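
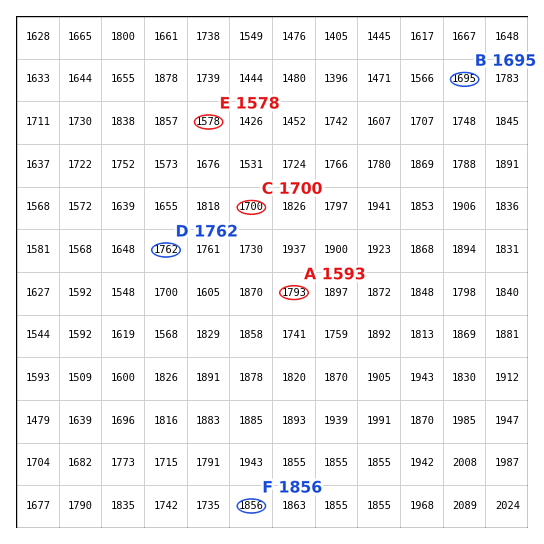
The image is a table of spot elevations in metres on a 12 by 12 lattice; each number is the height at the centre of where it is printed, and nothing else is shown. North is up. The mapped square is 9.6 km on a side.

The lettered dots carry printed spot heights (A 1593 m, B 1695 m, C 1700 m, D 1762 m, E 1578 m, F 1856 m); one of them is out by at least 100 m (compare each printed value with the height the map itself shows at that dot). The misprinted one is A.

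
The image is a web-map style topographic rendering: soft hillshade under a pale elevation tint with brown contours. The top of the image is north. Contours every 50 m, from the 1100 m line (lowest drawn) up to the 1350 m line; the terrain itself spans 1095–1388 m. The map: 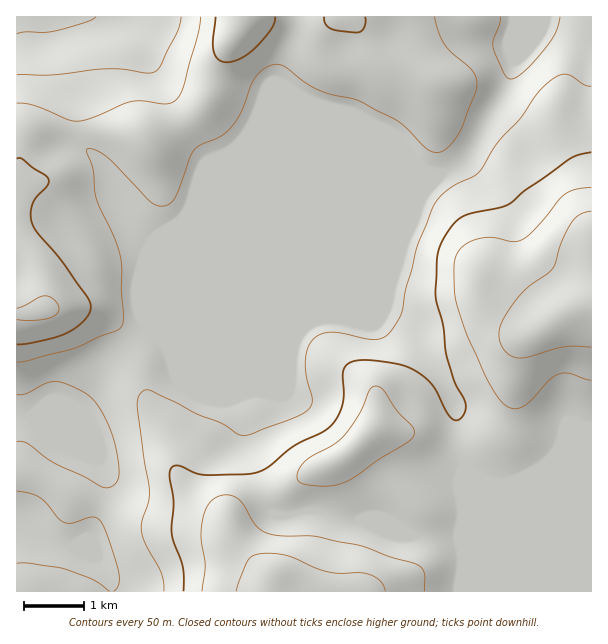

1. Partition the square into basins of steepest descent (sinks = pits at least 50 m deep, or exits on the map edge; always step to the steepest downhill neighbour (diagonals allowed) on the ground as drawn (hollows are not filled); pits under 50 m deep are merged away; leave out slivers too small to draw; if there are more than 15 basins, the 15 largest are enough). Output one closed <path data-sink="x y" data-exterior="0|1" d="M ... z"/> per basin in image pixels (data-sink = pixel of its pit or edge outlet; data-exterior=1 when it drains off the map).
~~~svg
<path data-sink="513 17" data-exterior="1" d="M591 16l-249 0-22 4-75-2-23 41-14 42-22 21-34 17-6 0-9-6-18-3-41 0-37 4-14 6-5 6-3 7 0 12 9 18-8 20-1 34 6 18 9 11 6 12 4 30 43 0 11 4 16 10 19 17 13 21 2 42 30 74 16 18 24 17 10 13 15-14 39-17 29-21 27-10 16-12 20-20 21-2 7-2 14-18 15-11 64-30 15-13 11-14 55-32 16-3z"/><path data-sink="17 17" data-exterior="1" d="M341 16l-324 0-1 298 14-1 14-5-4-30-6-12-9-11-6-18 0-25 3-15 6-14-9-18 0-12 3-7 5-6 20-7 31-3 41 0 18 3 9 6 10-1 30-16 19-17 5-7 12-39 23-41 75 2z"/><path data-sink="17 521" data-exterior="1" d="M87 308l-43 0-28 7 0 276 253 1 2-4-1-12-30-27-10-15-4-15-8-8-24-17-16-18-30-74 0-36-6-15-9-12-19-17-10-8z"/>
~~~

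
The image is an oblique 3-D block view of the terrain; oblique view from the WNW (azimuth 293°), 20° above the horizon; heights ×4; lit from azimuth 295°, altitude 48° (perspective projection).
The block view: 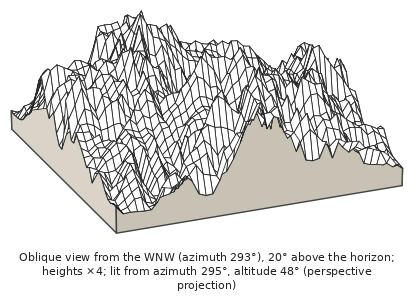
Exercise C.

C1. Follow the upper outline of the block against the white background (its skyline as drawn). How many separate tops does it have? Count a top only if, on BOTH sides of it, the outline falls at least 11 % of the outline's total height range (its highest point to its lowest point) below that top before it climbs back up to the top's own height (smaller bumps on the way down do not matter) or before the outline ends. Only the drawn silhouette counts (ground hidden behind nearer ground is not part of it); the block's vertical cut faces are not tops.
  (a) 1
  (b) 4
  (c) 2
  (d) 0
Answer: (c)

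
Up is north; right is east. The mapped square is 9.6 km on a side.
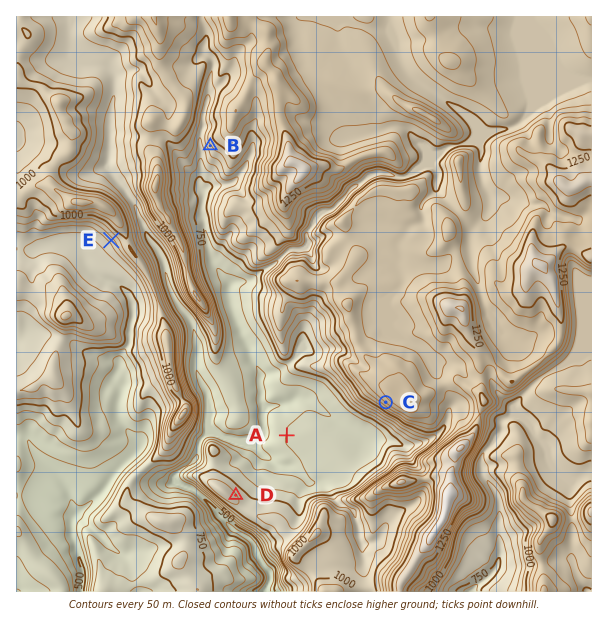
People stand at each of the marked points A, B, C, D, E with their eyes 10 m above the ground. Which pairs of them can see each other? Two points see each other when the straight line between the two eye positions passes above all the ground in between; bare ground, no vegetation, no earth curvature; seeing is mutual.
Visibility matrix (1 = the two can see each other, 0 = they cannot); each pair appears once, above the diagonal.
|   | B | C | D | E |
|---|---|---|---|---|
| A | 0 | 1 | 1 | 0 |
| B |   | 0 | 1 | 0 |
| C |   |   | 1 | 0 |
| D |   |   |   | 0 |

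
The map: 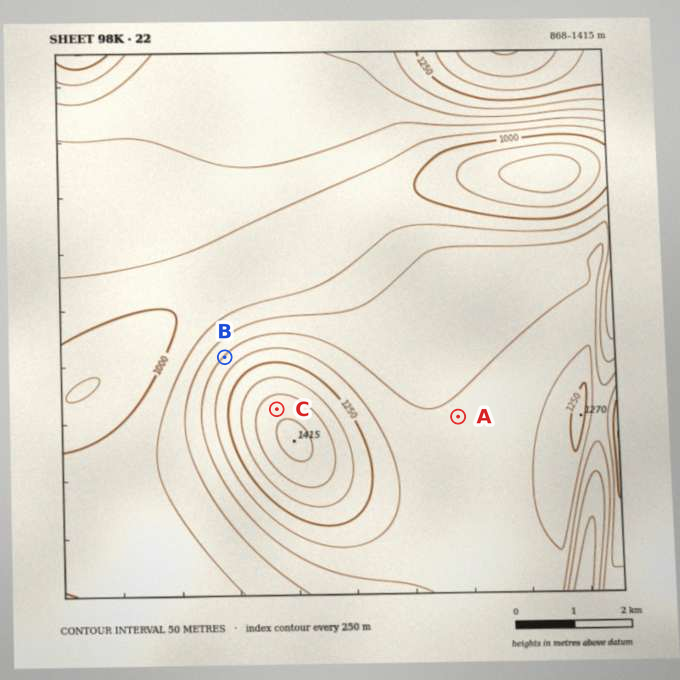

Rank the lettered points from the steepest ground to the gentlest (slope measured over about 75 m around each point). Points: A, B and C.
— B C A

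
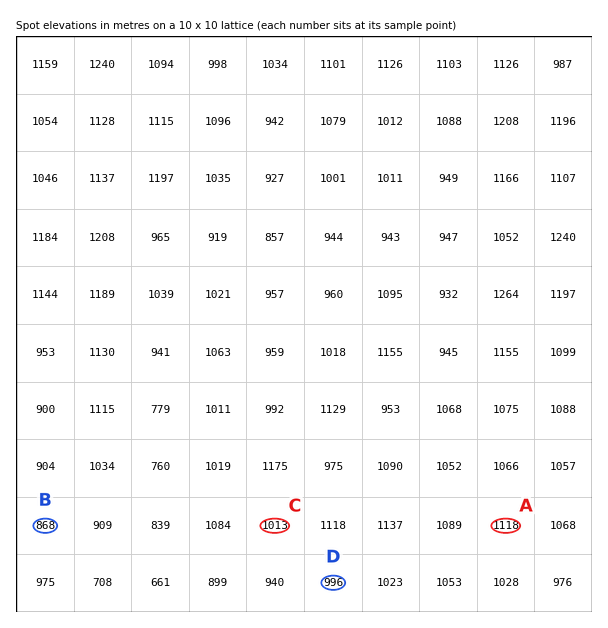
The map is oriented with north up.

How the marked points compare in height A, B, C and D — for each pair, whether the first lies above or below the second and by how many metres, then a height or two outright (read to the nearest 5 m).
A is above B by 250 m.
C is above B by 145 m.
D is above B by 125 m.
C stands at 1015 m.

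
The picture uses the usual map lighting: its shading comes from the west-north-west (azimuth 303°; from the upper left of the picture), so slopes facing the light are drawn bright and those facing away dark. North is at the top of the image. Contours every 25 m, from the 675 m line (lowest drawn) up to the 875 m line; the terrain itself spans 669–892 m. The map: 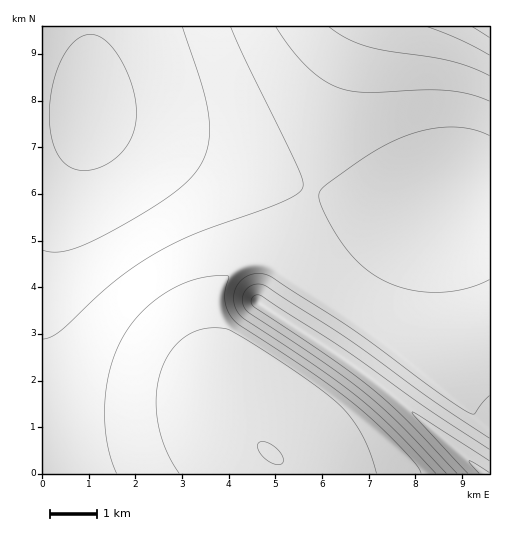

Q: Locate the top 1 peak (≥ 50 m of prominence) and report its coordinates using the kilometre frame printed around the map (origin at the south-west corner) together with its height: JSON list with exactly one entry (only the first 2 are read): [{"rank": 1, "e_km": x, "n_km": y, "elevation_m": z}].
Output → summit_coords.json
[{"rank": 1, "e_km": 4.91, "n_km": 0.44, "elevation_m": 850}]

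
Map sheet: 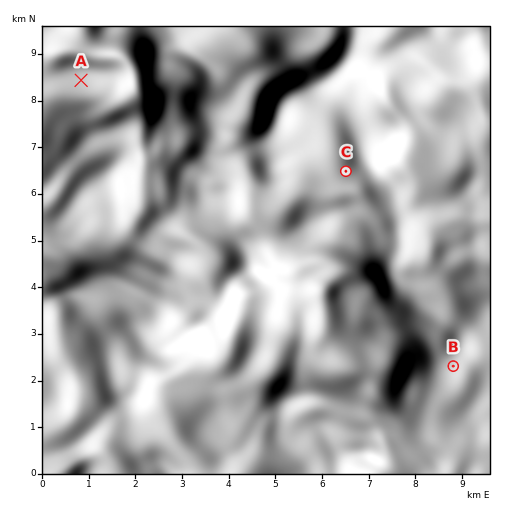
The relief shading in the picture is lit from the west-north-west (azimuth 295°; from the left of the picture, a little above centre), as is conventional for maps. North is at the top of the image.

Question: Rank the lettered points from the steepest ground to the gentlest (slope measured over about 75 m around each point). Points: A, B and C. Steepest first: C B A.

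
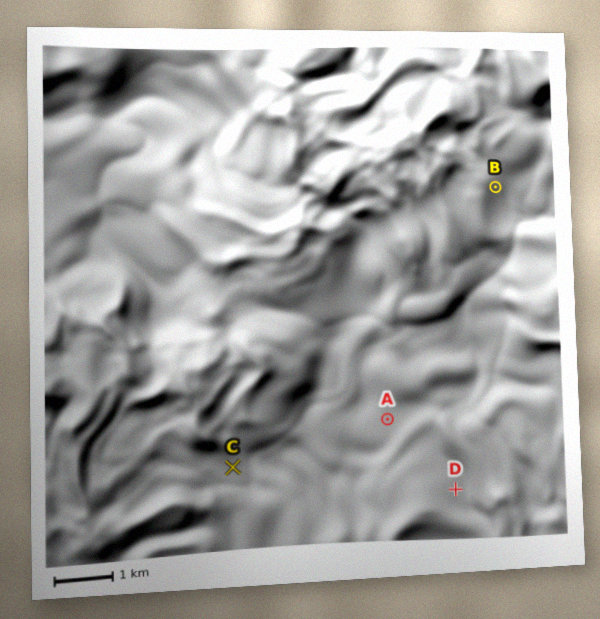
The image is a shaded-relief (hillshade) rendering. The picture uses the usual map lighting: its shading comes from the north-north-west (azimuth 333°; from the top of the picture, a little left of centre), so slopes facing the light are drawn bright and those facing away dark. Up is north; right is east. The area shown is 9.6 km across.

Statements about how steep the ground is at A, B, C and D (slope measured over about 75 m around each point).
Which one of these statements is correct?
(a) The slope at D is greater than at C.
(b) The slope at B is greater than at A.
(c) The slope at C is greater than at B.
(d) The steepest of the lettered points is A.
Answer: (b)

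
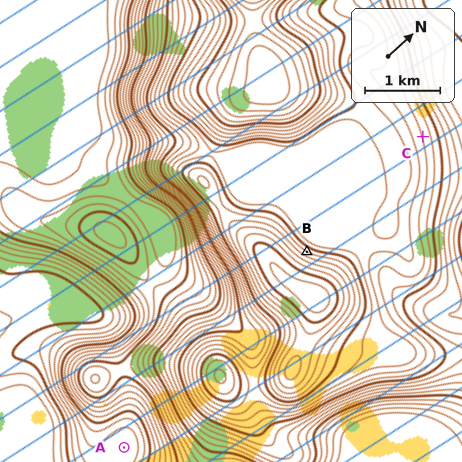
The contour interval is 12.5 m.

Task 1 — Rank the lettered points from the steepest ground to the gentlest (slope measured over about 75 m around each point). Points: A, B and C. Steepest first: B C A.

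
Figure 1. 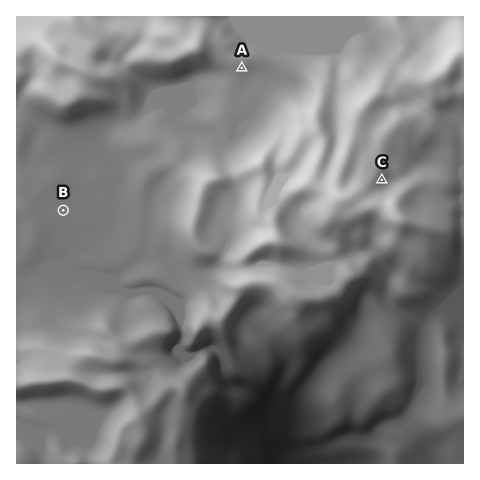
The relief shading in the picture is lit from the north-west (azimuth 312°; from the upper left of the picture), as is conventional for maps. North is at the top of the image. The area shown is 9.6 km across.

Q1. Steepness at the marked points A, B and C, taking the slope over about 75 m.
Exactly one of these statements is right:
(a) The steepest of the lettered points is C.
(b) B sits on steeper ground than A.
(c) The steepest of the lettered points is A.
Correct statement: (a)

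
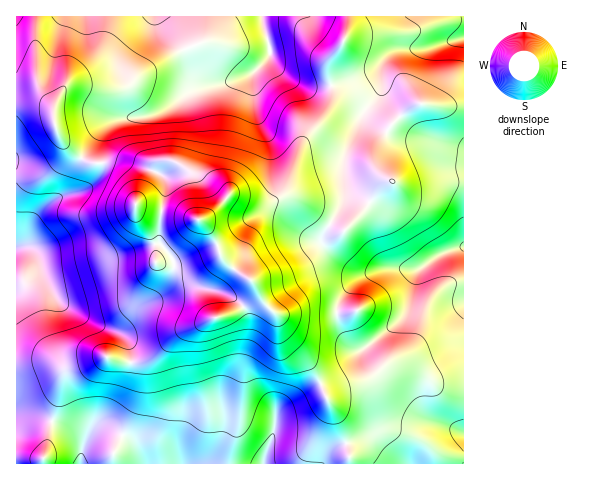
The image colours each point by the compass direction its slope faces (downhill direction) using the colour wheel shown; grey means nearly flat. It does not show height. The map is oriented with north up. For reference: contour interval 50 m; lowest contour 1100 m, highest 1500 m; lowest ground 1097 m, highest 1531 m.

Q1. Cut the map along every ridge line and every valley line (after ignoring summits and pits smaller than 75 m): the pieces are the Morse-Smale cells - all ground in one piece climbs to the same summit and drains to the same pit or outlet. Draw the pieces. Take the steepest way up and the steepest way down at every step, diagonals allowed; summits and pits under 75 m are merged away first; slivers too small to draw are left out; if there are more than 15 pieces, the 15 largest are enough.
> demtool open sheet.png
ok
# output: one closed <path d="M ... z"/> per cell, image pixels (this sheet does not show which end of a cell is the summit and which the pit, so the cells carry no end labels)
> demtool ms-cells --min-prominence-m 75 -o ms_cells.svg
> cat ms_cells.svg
<path d="M39 102l-23 1 0 360 333 1-1-15-6-22-18-34-7-18-14-20-20-22-6-18-13-11-10-20-26-20-8-11-40 13-23-3-2-21-19-27-1-21-8-20-15-10-22-1-20-13-12-16-5-15 0-8-5-5z"/><path d="M425 104l-7 0-8 4-22 21-13 24-1 13 9 11 6 3-10 8-14 21-21 22-9-3-34-25-11-6-9 0-10 6-11 2-31-9-19 18-11 6-64-14 3 14 17 22 2 21 23 3 40-13 8 11 26 20 10 20 13 11 6 18 20 22 14 20 7 18 18 34 6 22 2 15 114-1 0-357-30 0z"/><path d="M348 16l-331 0-1 86 23 0 9 4 5 5 0 8 5 15 12 16 20 13 18 0 14 6 8 11 6 26 3 1 46 9 14 4 11-6 19-18 24 8 14 0 12-6 5-5 20-53 25-30 3-11-3-38 16-22 3-15z"/><path d="M463 16l-114 0-4 23-16 22 0 14 3 13-1 16-8 15-19 21-16 46-7 10 17 4 37 28 9 3 21-22 14-21 10-8-13-9-2-5 0-9 18-33 26-20 16 2 30-1z"/>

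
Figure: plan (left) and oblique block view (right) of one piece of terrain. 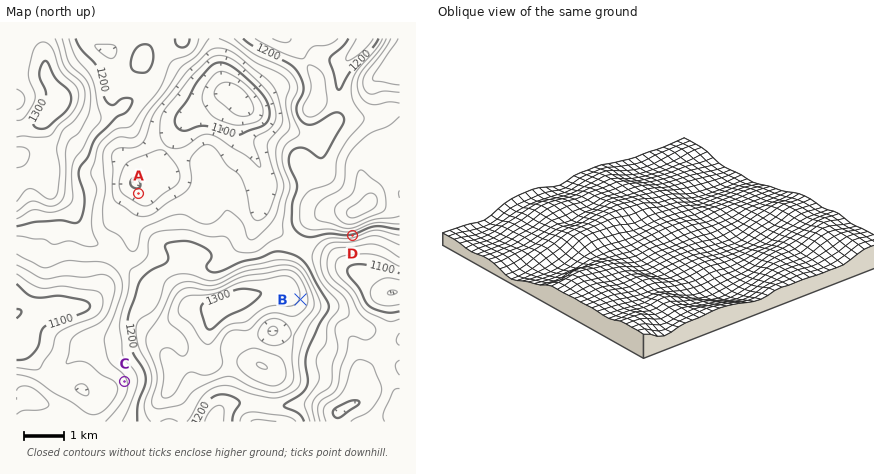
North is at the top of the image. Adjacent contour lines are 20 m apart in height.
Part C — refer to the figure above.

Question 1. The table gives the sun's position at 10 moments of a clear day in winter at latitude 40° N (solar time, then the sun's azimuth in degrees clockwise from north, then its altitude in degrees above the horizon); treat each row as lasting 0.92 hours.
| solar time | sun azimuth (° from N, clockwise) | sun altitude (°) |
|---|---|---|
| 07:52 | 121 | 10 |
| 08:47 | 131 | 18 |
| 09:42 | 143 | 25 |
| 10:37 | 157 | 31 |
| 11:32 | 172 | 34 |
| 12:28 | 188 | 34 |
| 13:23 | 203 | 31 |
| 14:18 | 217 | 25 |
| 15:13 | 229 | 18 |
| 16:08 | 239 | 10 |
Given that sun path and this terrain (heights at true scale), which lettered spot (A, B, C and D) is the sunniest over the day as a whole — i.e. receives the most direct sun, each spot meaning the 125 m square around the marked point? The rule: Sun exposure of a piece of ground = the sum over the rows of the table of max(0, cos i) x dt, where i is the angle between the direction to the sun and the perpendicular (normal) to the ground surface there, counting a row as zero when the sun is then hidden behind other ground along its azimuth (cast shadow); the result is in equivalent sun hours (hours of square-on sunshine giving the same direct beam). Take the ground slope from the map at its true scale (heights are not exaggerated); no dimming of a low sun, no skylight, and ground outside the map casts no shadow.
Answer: D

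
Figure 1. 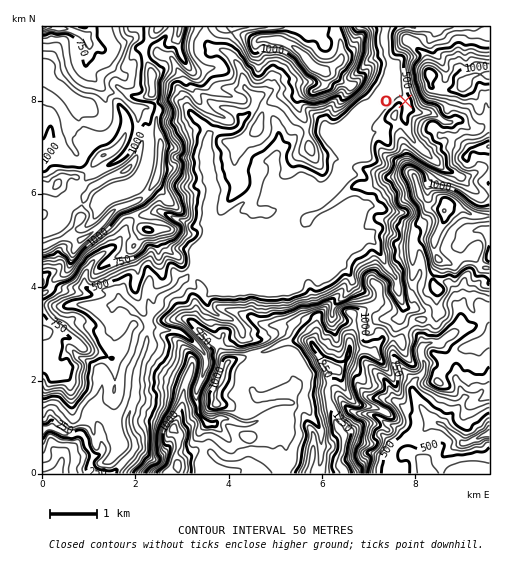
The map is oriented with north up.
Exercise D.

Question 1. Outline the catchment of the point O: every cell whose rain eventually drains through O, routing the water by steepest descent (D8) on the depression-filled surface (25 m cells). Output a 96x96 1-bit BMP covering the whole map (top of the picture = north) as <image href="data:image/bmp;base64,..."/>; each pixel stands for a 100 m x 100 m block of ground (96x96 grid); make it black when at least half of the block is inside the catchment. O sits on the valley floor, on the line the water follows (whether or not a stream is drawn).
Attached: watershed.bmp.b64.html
<image width="96" height="96" href="data:image/bmp;base64,Qk2+BAAAAAAAAD4AAAAoAAAAYAAAAGAAAAABAAEAAAAAAIAEAAATCwAAEwsAAAIAAAAAAAAA////AAAAAAAAAAAAAAAAAAAAAAAAAAAAAAAAAAAAAAAAAAAAAAAAAAAAAAAAAAAAAAAAAAAAAAAAAAAAAAAAAAAAAAAAAAAAAAAAAAAAAAAAAAAAAAAAAAAAAAAAAAAAAAAAAAAAAAAAAAAAAAAAAAAAAAAAAAAAAAAAAAAAAAAAAAAAAAAAAAAAAAAAAAAAAAAAAAAAAAAAAAAAAAAAAAAAAAAAAAAAAAAAAAAAAAAAAAAAAAAAAAAAAAAAAAAAAAAAAAAAAAAAAAAAAAAAAAAAAAAAAAAAAAAAAAAAAAAAAAAAAAAAAAAAAAAAAAAAAAAAAAAAAAAAAAAAAAAAAAAAAAAAAAAAAAAAAAAAAAAAAAAAAAAAAAAAAAAAAAAAAAAAAAAAAAAAAAAAAAAAAAAAAAAAAAAAAAAAAAAAAAAAAAAAAAAAAAAAAAAAAAAAAAAAAAAAAAAAAAAAAAAAAAAAAAAAAAAAAAAAAAAAAAAAAAAAAAAAAAAAAAAAAAAAAAAAAAAAAAAAAAAAAAAAAAAAAAAAAAAAAAAAAAAAAAAAAAAAAAAAAAAAAAAAAAAAAAAAAAAAAAAAAAAAAAAAAAAAAAAAAAAAAAAAAAAAAAAAAAAAAAAAAAAAAAAAAAAAAAAAAAAAAAAAAAAAAAAAAAAAAAAAAAAAAAAAAAAAAAAAAAAAAAAAAAAAAAAAAAAAAAAAAAAAAAAAAAAAAAAAAAAAAAAAAAAAAAAAAAAAAAAAAAAAAAAAAAAAAAAAAAAAAAAAAAAAAAAAAAAAAAAAAAAAAAAAAAAAAAAAAAAAAAAAAAAAAAAAAAAAAAAAAAAAAAAAAAAAAAAAAAAAAAAAAAAAAAAAAAAAAAAAAAAAAAAAAAAAAAAAAAAAAAAAAAAAAAAAAAAAAA8AAAAAAAAAAAAAAD8AAAAAAAAAAAAAP/8AAAAAAAAAAAAAP/8AAAAAAAAAAAAAf/8AAAAAAAAAAAAAf/8AAAAAAAAAAAAA//8AAAAAAAAAAAAA//8AAAAAAAAAAAAA//8AAAAAAAAAAAAB//8AAAAAAAAAAAAD//8AAAAAAAAAAAAD//8AAAAAAAAAAAAD//8AAAAAAAAAAAAD//8AAAAAAAAAAAAD//8AAAAAAAAAAAAH//8AAAAAAAAAAAAH//8AAAAAAAAAAAAH//8AAAAAAAAAAAAH//8AAAAAAAAAAAAP//8AAAAAAAAAAAAP//8AAAAAAAAAAAAP//8AAAAAAAAAAAAP//8AAAAAAAAAAAAP//8AAAAAAAAAAAAH//8AAAAAAAAAAAAAP/8AAAAAAAAAAAAAH/8AAAAAAAAAAAAAGP8AAAAAAAAAAAAAAD8AAAAAAAAAAAAAAB8AAAAAAAAAAAAAAAcAAAAAAAAAAAAAAAAAAAAAAAAAAAAAAAAAAAAAAAAAAAAAAAAAAAAAAAAAAAAAAAAAAAAAAAAAAAAAAAAAAAAAAAAAAAAAAAAAAAAAAAAAAAAAAAAAAAAAAAAAAAAAAAAAAAAAAAAAAAAAAAAAAAAAAAAAAAAAAAA="/>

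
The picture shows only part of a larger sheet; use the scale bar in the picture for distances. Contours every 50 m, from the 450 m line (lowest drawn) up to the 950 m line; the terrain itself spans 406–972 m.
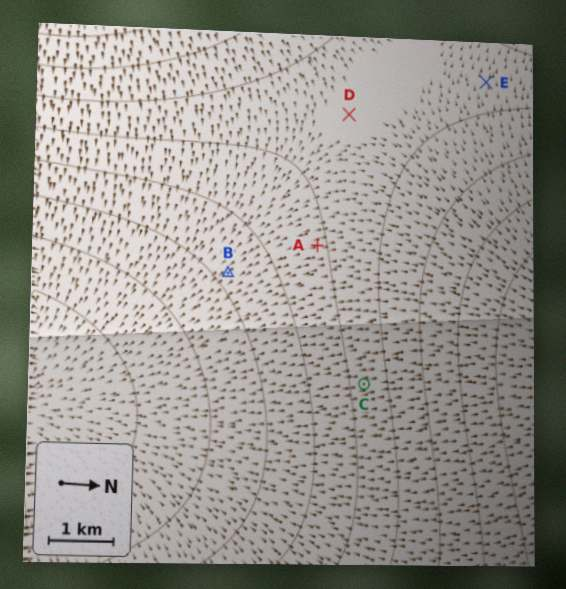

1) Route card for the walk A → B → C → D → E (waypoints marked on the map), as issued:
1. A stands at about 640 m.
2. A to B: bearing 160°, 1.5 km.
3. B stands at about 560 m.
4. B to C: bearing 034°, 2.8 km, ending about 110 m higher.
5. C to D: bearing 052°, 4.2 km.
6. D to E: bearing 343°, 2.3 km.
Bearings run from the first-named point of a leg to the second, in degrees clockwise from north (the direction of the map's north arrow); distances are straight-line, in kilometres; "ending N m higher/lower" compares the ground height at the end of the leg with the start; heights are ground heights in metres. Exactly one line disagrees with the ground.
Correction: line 5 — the bearing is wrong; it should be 264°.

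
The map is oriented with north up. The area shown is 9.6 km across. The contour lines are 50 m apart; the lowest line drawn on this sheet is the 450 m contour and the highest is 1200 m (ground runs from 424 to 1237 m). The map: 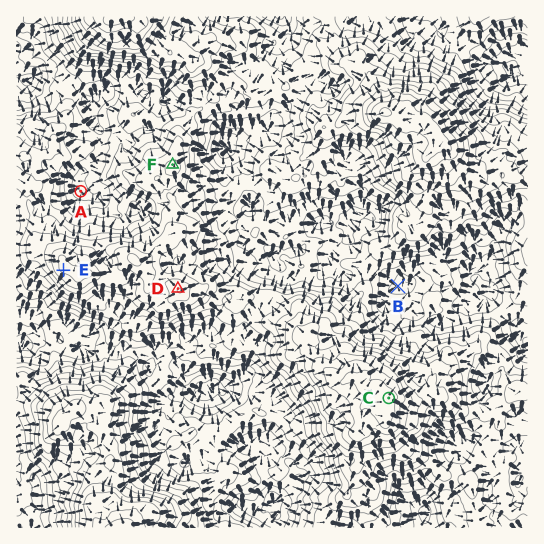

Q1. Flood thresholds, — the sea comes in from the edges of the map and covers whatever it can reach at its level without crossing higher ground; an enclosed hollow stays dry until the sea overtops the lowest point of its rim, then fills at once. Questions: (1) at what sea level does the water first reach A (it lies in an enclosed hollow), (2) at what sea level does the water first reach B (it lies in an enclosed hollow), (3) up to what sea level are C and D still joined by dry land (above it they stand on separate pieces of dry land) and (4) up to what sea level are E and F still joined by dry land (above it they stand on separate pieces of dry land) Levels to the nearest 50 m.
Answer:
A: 700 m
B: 650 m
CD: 850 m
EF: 900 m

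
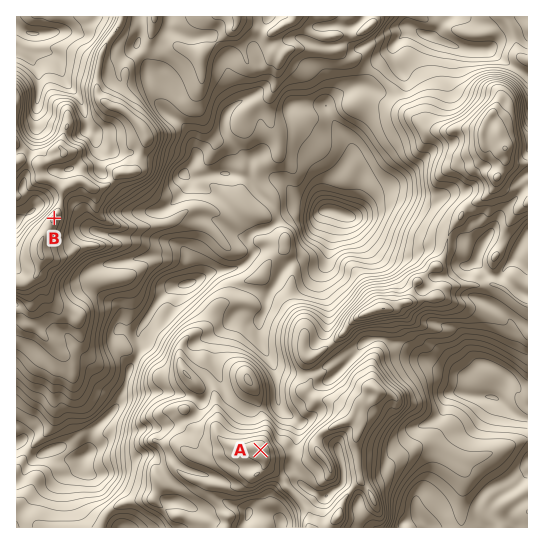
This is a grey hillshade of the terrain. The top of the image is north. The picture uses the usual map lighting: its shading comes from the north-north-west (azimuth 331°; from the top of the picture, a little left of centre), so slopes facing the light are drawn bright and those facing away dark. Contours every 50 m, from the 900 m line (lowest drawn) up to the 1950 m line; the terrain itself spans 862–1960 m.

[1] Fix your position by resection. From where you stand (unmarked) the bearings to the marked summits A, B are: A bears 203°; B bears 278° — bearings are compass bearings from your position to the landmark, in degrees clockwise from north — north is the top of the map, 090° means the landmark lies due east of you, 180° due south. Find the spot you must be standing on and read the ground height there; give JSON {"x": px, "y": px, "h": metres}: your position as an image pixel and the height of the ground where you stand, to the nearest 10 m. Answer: {"x": 342, "y": 258, "h": 1230}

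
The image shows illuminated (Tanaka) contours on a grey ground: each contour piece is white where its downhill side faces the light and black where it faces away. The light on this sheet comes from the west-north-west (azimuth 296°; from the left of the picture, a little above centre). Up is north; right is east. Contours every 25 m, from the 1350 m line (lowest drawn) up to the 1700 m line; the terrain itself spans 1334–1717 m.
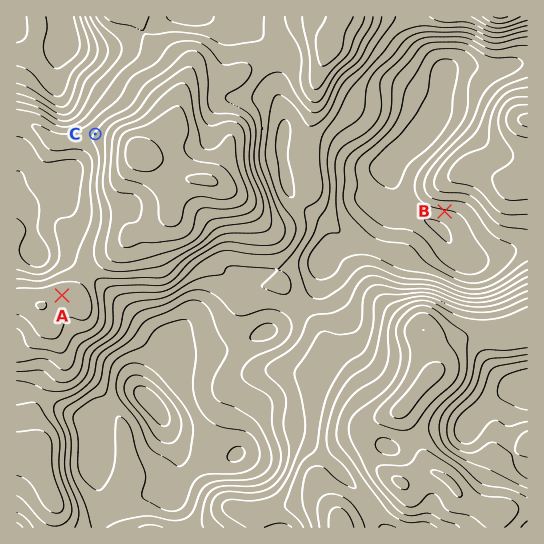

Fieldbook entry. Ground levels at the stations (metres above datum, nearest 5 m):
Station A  1615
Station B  1395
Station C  1600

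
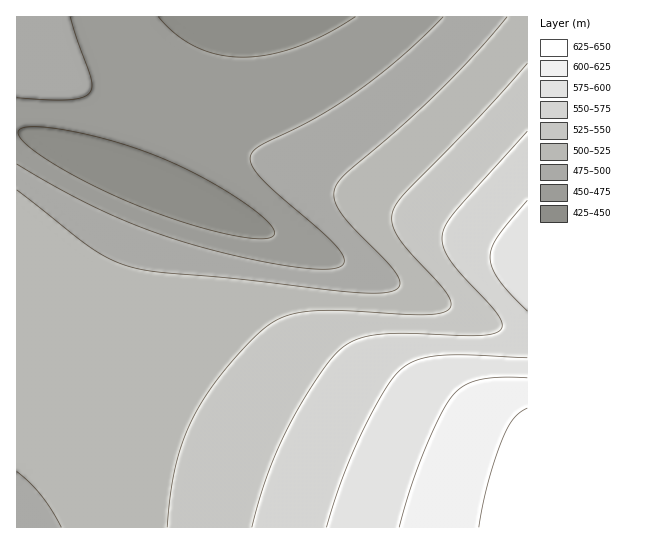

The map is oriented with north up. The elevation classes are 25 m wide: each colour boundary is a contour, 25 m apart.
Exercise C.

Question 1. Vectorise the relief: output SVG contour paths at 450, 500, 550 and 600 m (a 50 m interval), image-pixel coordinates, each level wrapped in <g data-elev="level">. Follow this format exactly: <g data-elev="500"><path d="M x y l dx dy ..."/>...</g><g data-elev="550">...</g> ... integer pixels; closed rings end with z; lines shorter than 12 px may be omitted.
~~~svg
<g data-elev="450"><path d="M250 238l-29-5-36-10-36-13-38-16-37-19-32-18-18-15-5-7-1-4 5-3 12-1 44 6 52 14 47 18 33 17 32 20 22 17 9 12 0 4-5 3z"/><path d="M355 17l-29 17-29 13-28 8-26 2-24-2-22-8-20-12-19-18"/></g><g data-elev="500"><path d="M17 471l13 12 11 12 20 32"/><path d="M507 17l-29 34-34 35-42 40-55 47-12 14-1 12 8 15 12 15 33 33 10 13 3 10-3 4-4 2-18 2-29-1-107-13-81-7-27-5-20-7-20-12-74-58"/></g><g data-elev="550"><path d="M527 131l-72 80-9 14-4 10 1 11 6 12 11 15 36 40 6 9-1 7-7 4-15 3-73-3-28 2-20 4-15 8-11 11-13 17-32 54-20 46-15 52"/></g><g data-elev="600"><path d="M527 378l-28-1-20 3-16 6-10 9-13 20-16 36-14 38-11 38"/></g>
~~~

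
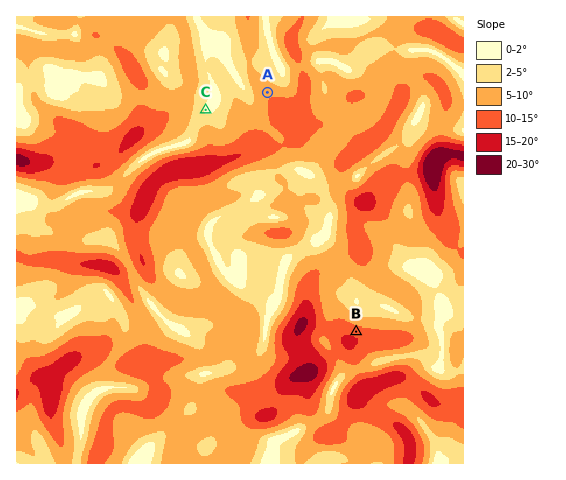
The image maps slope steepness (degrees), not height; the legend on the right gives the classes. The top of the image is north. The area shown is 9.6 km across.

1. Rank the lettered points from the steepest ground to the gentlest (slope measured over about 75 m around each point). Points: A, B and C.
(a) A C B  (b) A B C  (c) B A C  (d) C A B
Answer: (c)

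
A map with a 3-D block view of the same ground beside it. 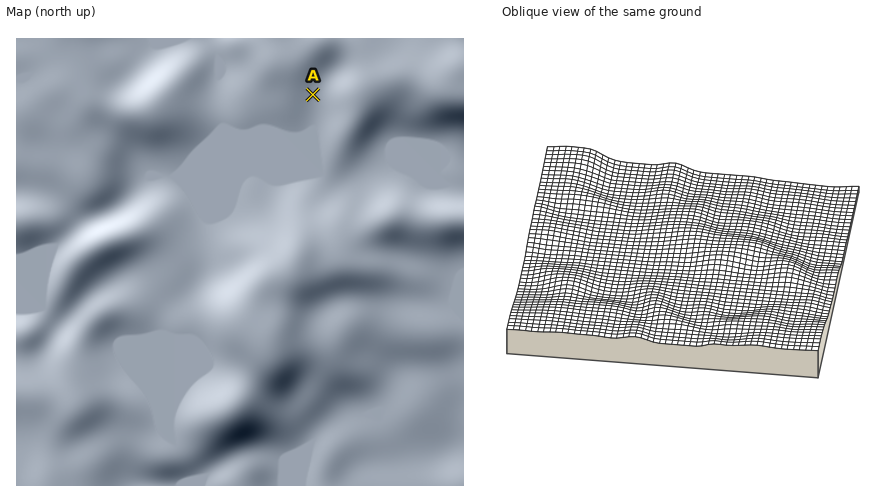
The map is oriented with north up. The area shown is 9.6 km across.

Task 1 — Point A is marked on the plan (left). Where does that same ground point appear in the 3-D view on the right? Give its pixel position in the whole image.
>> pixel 573 218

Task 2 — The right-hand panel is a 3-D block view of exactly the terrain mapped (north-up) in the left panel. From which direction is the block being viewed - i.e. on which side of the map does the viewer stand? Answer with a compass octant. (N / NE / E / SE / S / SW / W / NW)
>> W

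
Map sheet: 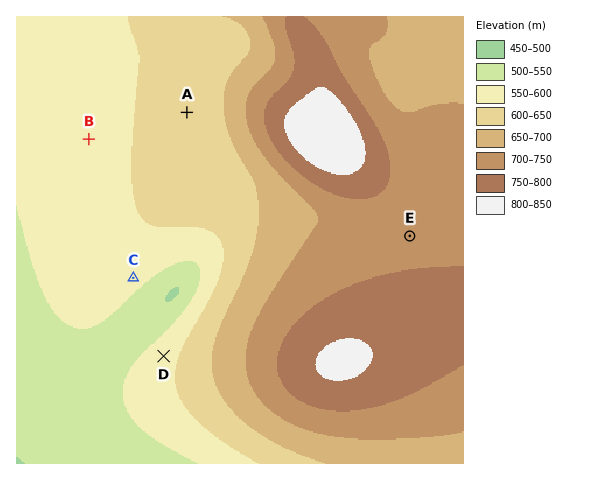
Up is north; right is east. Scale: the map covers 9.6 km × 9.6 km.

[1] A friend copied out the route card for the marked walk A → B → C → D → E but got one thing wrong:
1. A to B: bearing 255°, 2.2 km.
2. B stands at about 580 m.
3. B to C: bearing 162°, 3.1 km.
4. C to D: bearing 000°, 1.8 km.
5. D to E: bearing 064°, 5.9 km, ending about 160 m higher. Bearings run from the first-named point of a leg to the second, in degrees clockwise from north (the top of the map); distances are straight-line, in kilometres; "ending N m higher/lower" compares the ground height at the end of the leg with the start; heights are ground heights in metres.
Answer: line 4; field bearing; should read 159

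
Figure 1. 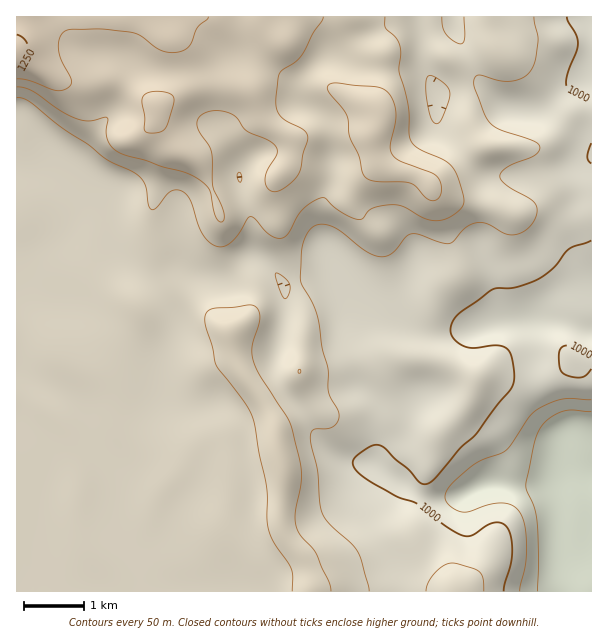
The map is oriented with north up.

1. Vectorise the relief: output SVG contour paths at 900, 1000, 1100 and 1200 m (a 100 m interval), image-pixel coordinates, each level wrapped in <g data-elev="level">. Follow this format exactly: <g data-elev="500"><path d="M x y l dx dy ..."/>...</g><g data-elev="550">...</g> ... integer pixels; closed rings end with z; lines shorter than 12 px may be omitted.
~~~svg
<g data-elev="900"><path d="M537 591l2-31-2-39-3-14-8-21 9-46 8-15 14-11 13-4 21 2"/></g><g data-elev="1000"><path d="M504 591l7-27 1-12-2-18-5-9-5-2-6 0-7 2-16 11-10-1-17-10-27-21-21-8-30-17-10-9-3-5 0-4 3-5 10-7 6-3 6-1 6 3 11 11 13 10 12 14 6 1 8-4 25-31 18-16 20-28 13-15 4-10-2-20-4-10-4-3-6-2-25 3-11-3-8-6-3-6 0-6 3-7 6-8 32-22 24-3 24-9 14-11 15-18 22-9"/><path d="M591 358l-15-10-7-2-7 1-3 6 1 15 2 4 4 3 9 2 7 0 5-2 4-6"/><path d="M591 163l-3-2-1-5 4-13"/><path d="M591 100l-19-8-6-6 2-12 9-23 1-7-2-9-8-14-1-4"/></g><g data-elev="1100"><path d="M331 591l-2-9-13-28-16-19-4-10-1-13 6-26 0-13-10-47-5-10-26-41-7-15-1-13 8-26-1-10-4-5-4-1-39 4-6 5-1 7 7 26 3 16 30 39 8 17 13 67 2 42 5 14 18 27 2 7-1 15"/><path d="M240 182l-3-5 2-5 1 1 2 3z"/><path d="M17 97l6 1 8 4 28 23 29 19 19 16 32 16 6 9 4 21 3 4 4-2 15-17 8-1 6 3 6 8 11 32 7 9 7 4 8 0 7-4 8-9 9-15 3-2 4 3 15 16 8 3 6-1 5-4 8-17 6-7 11-8 9-3 3 0 15 14 16 7 6-1 5-6 6-4 19-3 11 2 24 13 9 1 7-2 12-6 7-7 1-6-3-12-5-15-6-8-8-6-23-10-6-5-3-4-2-35-9-34 1-24-4-9-11-11 0-10"/></g><g data-elev="1200"><path d="M146 132l13 0 7-4 8-26 0-4-3-4-7-2-9-1-8 2-4 3-1 6 3 15-1 12z"/><path d="M17 79l13 2 26 9 7 0 6-3 2-3 0-4-10-21-3-12 2-11 3-4 5-2 33-1 31 3 9 4 19 14 7 2 9 0 7-1 6-4 8-18 11-12"/></g>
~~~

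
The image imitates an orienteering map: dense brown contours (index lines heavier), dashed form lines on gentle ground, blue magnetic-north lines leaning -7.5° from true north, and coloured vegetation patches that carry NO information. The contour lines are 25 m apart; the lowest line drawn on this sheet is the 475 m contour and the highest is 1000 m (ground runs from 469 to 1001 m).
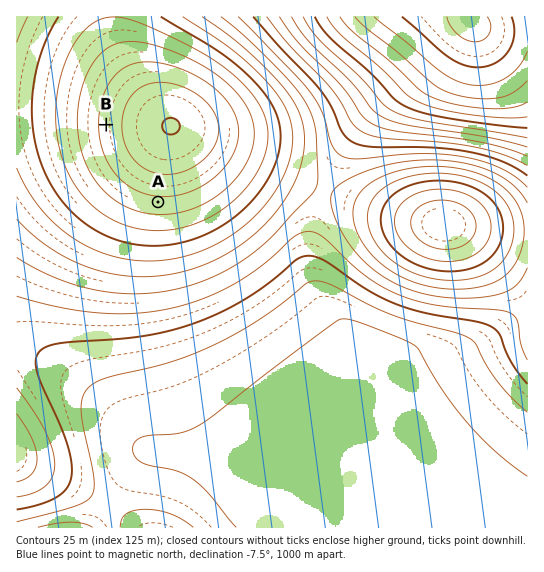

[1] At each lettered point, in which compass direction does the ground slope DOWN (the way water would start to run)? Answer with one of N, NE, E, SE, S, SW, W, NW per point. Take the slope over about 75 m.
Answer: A S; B W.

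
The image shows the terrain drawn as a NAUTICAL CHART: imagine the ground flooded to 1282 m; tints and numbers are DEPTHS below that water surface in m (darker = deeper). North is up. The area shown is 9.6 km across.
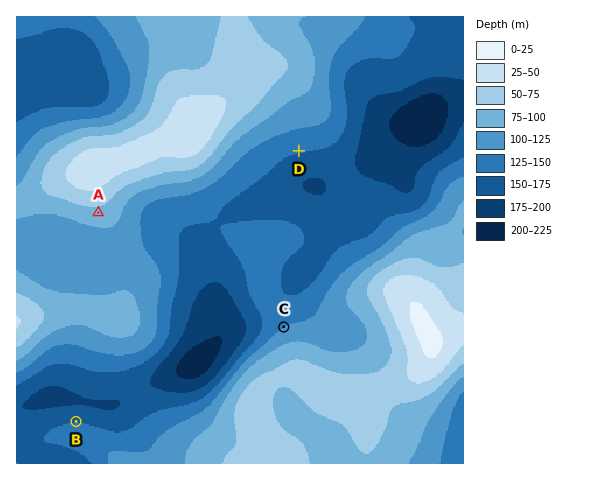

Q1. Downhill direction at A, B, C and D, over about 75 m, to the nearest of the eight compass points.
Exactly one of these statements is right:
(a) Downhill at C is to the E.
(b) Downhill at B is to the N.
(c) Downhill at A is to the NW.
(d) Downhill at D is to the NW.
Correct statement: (b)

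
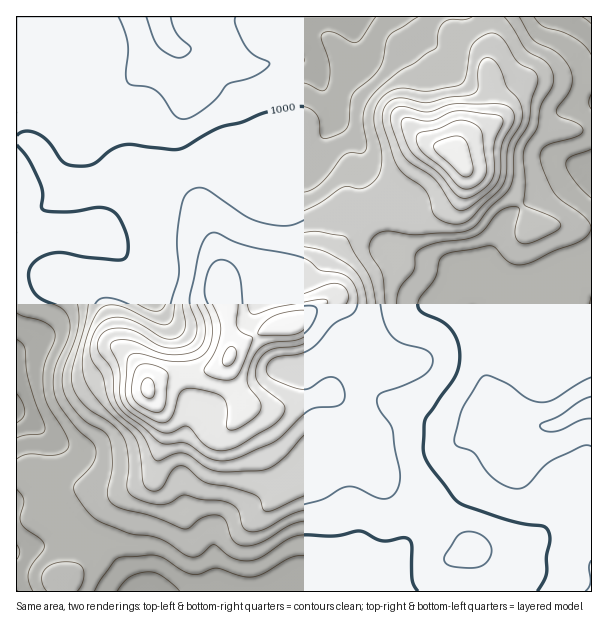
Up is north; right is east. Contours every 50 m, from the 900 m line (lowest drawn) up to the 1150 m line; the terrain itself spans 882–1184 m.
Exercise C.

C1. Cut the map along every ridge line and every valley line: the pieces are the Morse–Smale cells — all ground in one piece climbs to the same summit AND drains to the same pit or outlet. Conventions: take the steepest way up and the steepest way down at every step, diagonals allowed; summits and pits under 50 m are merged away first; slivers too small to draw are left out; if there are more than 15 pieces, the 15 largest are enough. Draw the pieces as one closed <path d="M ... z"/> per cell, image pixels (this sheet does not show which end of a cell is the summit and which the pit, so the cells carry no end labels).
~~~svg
<path d="M26 140l-10 1 0 450 460 1 0-26-6-20-35-29-21-23-28-12-10-9-12-20-18-10-8-35-8-17-16 7-38 11-13 0-17-5-18-38 0-6 2-4 0-18-2-11-2-25-4-14 0-16-4-15-7-24-15-27-17-14-36-14-21 0-21 6-30 4-9-4-13-13-11-21z"/><path d="M591 169l-18 6-16 12-32 17-19 14-6 9-6 18-12 24-2 19-5-12-11-6-75-22-7-8-12-25-2-1-11 8-11 12-18 33 0 12 3 9-1 11-28 20-9 5-24 4-27 15-10 8-4 9 2 15 16 29 3 2 27 3 33-9 21-9 8 17 8 35 16 8 14 22 10 9 28 12 21 23 35 29 6 20 1 26 115-1z"/><path d="M219 16l-202 0-1 124 10 0 6 4 10 11 7 16 13 13 9 4 30-4 21-6 21 0 19 6 24 12 16 19 14 31 6 26 0 16 4 14 5 52 6-8 20-12 21-9 15-1 37-25 1-11-3-9 0-12 18-33 22-22-8-20 1-42-5-9-18-18-4-15-18-36-10-10-7-2-14 0-24 6-13 0-11-5-16-13-10-3 6-6 3-13z"/><path d="M489 16l-268 0-4 23-6 6 10 3 16 13 11 5 13 0 24-6 14 0 7 2 10 10 18 36 4 15 18 18 5 9-1 42 9 22 18-8 29 2 21-3 15-7 10-12 2-7 0-11-10-15 0-3 11-11 20-12 7-8 0-32-4-10 0-23 4-10 0-20z"/><path d="M591 16l-101 1 2 27-4 10 0 23 4 10 0 32-7 8-20 12-11 11 0 3 10 15 0 11-6 12-6 7-21 8-44 0-17 7 12 27 7 8 75 22 11 6 5 12 2-19 12-24 6-18 6-9 19-14 32-17 16-12 19-7z"/>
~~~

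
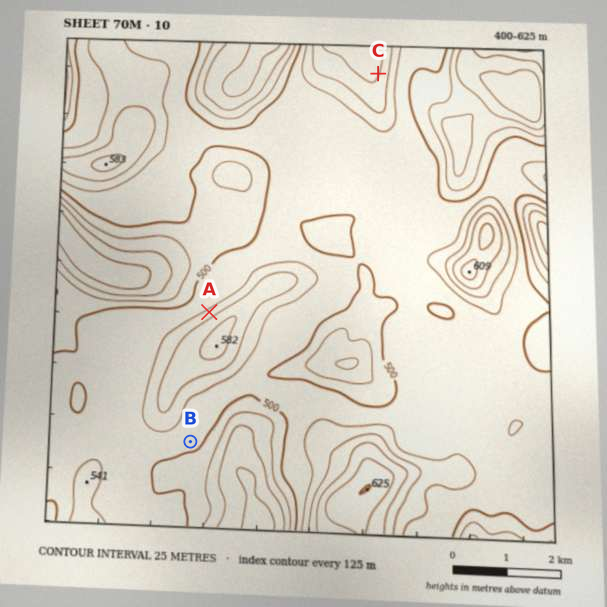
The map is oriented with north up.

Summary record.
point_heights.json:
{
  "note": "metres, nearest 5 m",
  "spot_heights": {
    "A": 535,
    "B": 505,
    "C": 575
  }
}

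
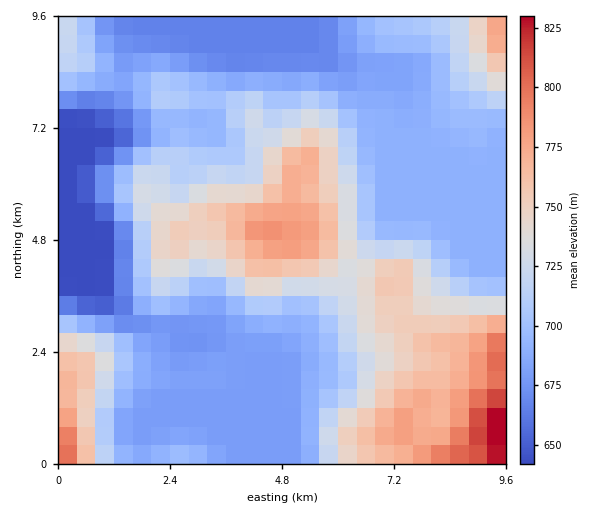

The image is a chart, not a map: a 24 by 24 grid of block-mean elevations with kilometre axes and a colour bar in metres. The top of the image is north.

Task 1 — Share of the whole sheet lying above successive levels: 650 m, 95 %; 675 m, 86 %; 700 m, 49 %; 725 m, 33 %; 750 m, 19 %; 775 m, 7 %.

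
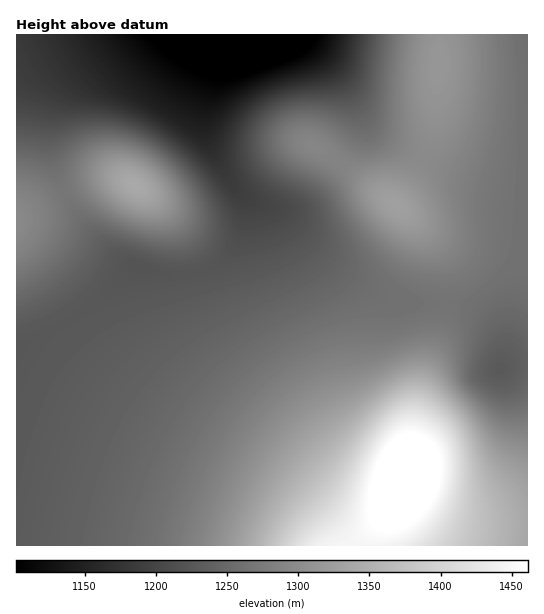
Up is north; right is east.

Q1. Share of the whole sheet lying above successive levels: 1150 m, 94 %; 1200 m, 88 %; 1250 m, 57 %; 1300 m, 22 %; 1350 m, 10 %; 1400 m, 6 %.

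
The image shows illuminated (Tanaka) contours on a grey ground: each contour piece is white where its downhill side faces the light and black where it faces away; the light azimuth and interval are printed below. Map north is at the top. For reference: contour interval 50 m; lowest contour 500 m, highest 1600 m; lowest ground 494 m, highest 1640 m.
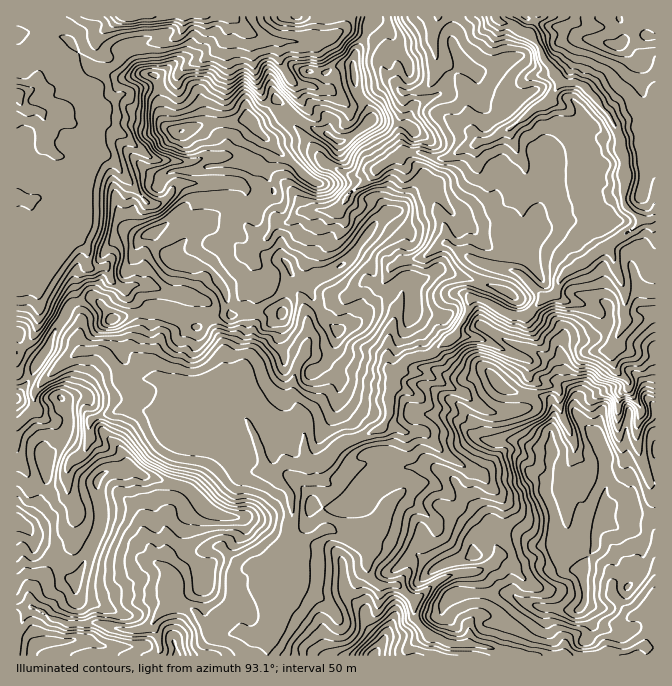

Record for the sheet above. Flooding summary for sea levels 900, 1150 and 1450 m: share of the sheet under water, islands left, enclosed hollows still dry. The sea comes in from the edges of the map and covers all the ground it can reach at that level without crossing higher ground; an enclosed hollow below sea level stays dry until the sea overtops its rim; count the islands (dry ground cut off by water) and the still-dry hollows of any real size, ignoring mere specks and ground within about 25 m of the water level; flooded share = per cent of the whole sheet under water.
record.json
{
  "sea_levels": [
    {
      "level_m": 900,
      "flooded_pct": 27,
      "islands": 0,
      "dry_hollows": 0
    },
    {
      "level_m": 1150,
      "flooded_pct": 62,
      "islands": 0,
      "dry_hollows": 0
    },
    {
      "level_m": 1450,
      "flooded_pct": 94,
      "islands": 0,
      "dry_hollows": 0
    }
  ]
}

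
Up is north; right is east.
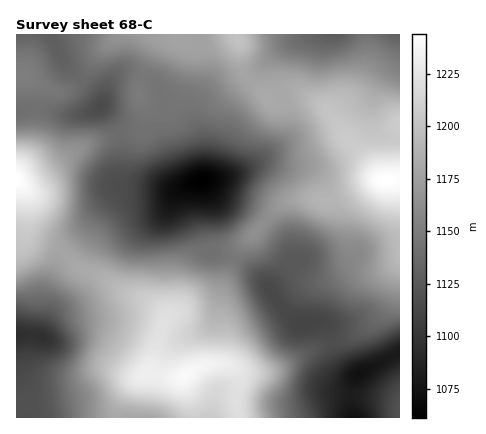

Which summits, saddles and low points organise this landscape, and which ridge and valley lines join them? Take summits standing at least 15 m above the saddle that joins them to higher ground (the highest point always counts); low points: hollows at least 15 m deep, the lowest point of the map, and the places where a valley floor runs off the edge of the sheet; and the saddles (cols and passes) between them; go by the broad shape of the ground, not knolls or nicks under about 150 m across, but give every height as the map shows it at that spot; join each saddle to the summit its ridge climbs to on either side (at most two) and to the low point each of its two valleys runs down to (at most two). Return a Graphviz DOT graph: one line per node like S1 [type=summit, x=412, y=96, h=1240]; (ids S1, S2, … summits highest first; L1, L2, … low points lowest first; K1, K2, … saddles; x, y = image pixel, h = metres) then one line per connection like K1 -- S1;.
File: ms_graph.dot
graph terrain {
  S1 [type=summit, x=386, y=180, h=1244];
  S2 [type=summit, x=16, y=180, h=1244];
  S3 [type=summit, x=184, y=376, h=1239];
  S4 [type=summit, x=238, y=38, h=1200];
  S5 [type=summit, x=400, y=410, h=1120];
  L1 [type=low, x=200, y=180, h=1061];
  L2 [type=low, x=354, y=418, h=1073];
  L3 [type=low, x=16, y=336, h=1094];
  L4 [type=low, x=100, y=106, h=1115];
  L5 [type=low, x=334, y=34, h=1127];
  K1 [type=saddle, x=62, y=252, h=1179];
  K2 [type=saddle, x=250, y=80, h=1179];
  K3 [type=saddle, x=202, y=46, h=1177];
  K4 [type=saddle, x=234, y=258, h=1147];
  K5 [type=saddle, x=34, y=110, h=1142];
  K6 [type=saddle, x=118, y=134, h=1139];
  K7 [type=saddle, x=352, y=396, h=1082];
  K8 [type=saddle, x=396, y=356, h=1080];
  K1 -- S2;
  K1 -- S3;
  K1 -- L1;
  K1 -- L3;
  K2 -- S1;
  K2 -- S4;
  K2 -- L1;
  K2 -- L5;
  K3 -- S1;
  K3 -- S4;
  K3 -- L1;
  K4 -- S1;
  K4 -- S3;
  K4 -- L1;
  K4 -- L2;
  K5 -- S1;
  K5 -- S2;
  K5 -- L4;
  K6 -- S1;
  K6 -- S2;
  K6 -- L1;
  K6 -- L4;
  K7 -- S3;
  K7 -- S5;
  K7 -- L2;
  K8 -- S1;
  K8 -- S5;
  K8 -- L2;
}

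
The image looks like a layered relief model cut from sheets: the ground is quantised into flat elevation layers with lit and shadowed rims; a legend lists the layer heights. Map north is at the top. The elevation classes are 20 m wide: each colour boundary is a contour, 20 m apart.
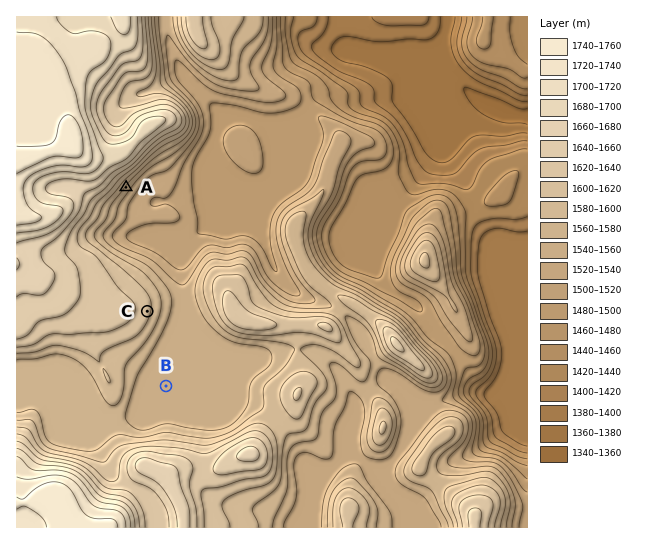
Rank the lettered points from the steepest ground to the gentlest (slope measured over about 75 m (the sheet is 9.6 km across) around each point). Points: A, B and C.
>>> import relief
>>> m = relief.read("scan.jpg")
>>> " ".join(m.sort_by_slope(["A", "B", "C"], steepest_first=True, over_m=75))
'A C B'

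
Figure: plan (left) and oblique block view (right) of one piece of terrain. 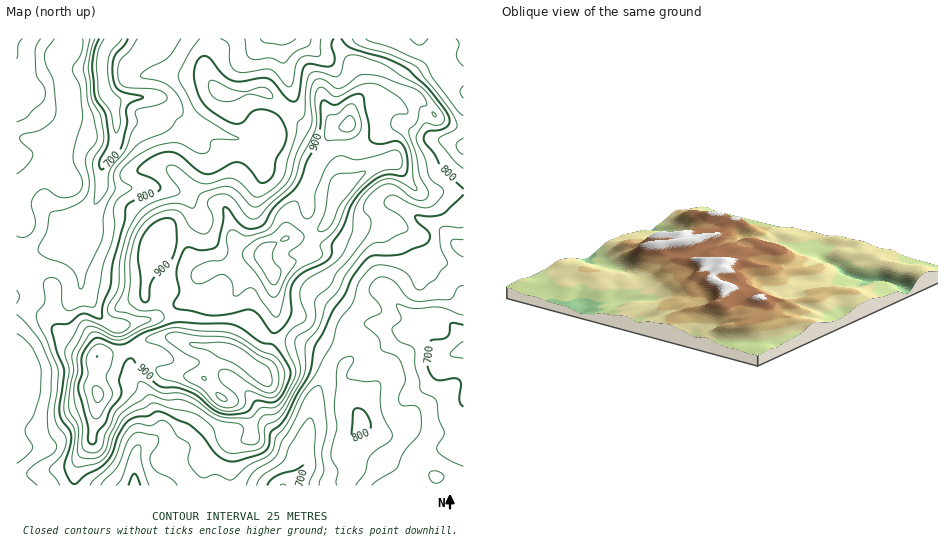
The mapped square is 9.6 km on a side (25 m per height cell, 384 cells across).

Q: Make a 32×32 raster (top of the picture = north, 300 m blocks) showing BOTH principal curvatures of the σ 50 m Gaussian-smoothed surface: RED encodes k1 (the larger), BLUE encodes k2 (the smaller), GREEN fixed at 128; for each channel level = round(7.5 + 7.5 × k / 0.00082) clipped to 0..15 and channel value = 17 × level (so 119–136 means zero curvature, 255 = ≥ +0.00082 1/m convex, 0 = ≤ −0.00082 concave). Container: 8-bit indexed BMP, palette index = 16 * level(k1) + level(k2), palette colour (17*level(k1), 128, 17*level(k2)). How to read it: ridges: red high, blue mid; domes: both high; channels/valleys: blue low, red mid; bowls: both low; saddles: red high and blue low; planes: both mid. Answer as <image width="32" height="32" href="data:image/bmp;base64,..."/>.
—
<image width="32" height="32" href="data:image/bmp;base64,Qk02CAAAAAAAADYEAAAoAAAAIAAAACAAAAABAAgAAAAAAAAEAAATCwAAEwsAAAABAAAAAAAAAIAAABGAAAAigAAAM4AAAESAAABVgAAAZoAAAHeAAACIgAAAmYAAAKqAAAC7gAAAzIAAAN2AAADugAAA/4AAAACAEQARgBEAIoARADOAEQBEgBEAVYARAGaAEQB3gBEAiIARAJmAEQCqgBEAu4ARAMyAEQDdgBEA7oARAP+AEQAAgCIAEYAiACKAIgAzgCIARIAiAFWAIgBmgCIAd4AiAIiAIgCZgCIAqoAiALuAIgDMgCIA3YAiAO6AIgD/gCIAAIAzABGAMwAigDMAM4AzAESAMwBVgDMAZoAzAHeAMwCIgDMAmYAzAKqAMwC7gDMAzIAzAN2AMwDugDMA/4AzAACARAARgEQAIoBEADOARABEgEQAVYBEAGaARAB3gEQAiIBEAJmARACqgEQAu4BEAMyARADdgEQA7oBEAP+ARAAAgFUAEYBVACKAVQAzgFUARIBVAFWAVQBmgFUAd4BVAIiAVQCZgFUAqoBVALuAVQDMgFUA3YBVAO6AVQD/gFUAAIBmABGAZgAigGYAM4BmAESAZgBVgGYAZoBmAHeAZgCIgGYAmYBmAKqAZgC7gGYAzIBmAN2AZgDugGYA/4BmAACAdwARgHcAIoB3ADOAdwBEgHcAVYB3AGaAdwB3gHcAiIB3AJmAdwCqgHcAu4B3AMyAdwDdgHcA7oB3AP+AdwAAgIgAEYCIACKAiAAzgIgARICIAFWAiABmgIgAd4CIAIiAiACZgIgAqoCIALuAiADMgIgA3YCIAO6AiAD/gIgAAICZABGAmQAigJkAM4CZAESAmQBVgJkAZoCZAHeAmQCIgJkAmYCZAKqAmQC7gJkAzICZAN2AmQDugJkA/4CZAACAqgARgKoAIoCqADOAqgBEgKoAVYCqAGaAqgB3gKoAiICqAJmAqgCqgKoAu4CqAMyAqgDdgKoA7oCqAP+AqgAAgLsAEYC7ACKAuwAzgLsARIC7AFWAuwBmgLsAd4C7AIiAuwCZgLsAqoC7ALuAuwDMgLsA3YC7AO6AuwD/gLsAAIDMABGAzAAigMwAM4DMAESAzABVgMwAZoDMAHeAzACIgMwAmYDMAKqAzAC7gMwAzIDMAN2AzADugMwA/4DMAACA3QARgN0AIoDdADOA3QBEgN0AVYDdAGaA3QB3gN0AiIDdAJmA3QCqgN0Au4DdAMyA3QDdgN0A7oDdAP+A3QAAgO4AEYDuACKA7gAzgO4ARIDuAFWA7gBmgO4Ad4DuAIiA7gCZgO4AqoDuALuA7gDMgO4A3YDuAO6A7gD/gO4AAID/ABGA/wAigP8AM4D/AESA/wBVgP8AZoD/AHeA/wCIgP8AmYD/AKqA/wC7gP8AzID/AN2A/wDugP8A/4D/AKeXhqe2lHSngKeGd4iYhqeWdWSDlLinqKeGh4eGqKiolqfG1da1pJWAuZiXmIaFpZWFlqaChaeXp4aHh5enl4d1dGNy9vvYhHCWl4aGhKfJt9i1dXOWqaiXd4eGhYV1dYeGhlHF+MVjYoOElnaGt5bY6YKFg4WXp6eXp6eXh4eXh4aklaP22IRjt2KVdoOggMGixpSCdIaXqKiGhpiHhod3hZTIlvi2lZWVhJZzkvn55oLlpXF0h6iYl3aGqJeHdnd1c5a3+dnGt5G3Y3Tl+degtPqXYHGXqJinh4WFlpeHd3V0hMjmlHWDpNn1+PiEcKT569e0kJaWhpeYmJeFhph3dGR0pfeXhpPXp5WDtJOV5+jKt8aThZiHhpiYhmaFmHdzlsbG/OnVlYRzhLa1yPj4g7SFlXWFh5iGlqenhnSDdXTHpYT31sH3+Pf59+fYtoFytHSEhYWGh5iXdZSEqJaFt8iVxuWQUJCAoaJxcYGChYXHlriodHV1hIWVlqeWg6anpoS1gOXotrSipYWWloV1ddemqKaFdpeot4OCcnPHhna3hnRzlbbIuYSXp5aXqJWV9oR1lZeWlYaDlLm4t5aXl6mYhHZ2ddendYaol3aHhYT5c2OGqIdlZXSWqJeXhpiXl5aFhYaV2KeGlKm4p4aExtj2pJOUlnZ1dpaXh5e3poZ2hneFhZXYl7iDppeVlsbqhIPG+ce3hoSXl4eXppWnhXaHh3Z0hcioyJWXZYTps9n22bWjg4W3lJh2l7iEgrqohYeGhnWEpsnap4V0heZjY6XHlNbpk6elp8i2k4Oot5Z1hYSDpqeTprnIk4S2x4STuMh0dfelcoaWlIClloa3dYWnp5CUuJaFhJOD19qphYKW56WFx/dyYXSC2Nenl7iWlrrLk4C0g3NzpsaUlraFY2OE14Wo+faCQaT3laenh6eWpqeDoOrYt7jIl2V1pYZ2ZGTXhaeX1/bl+JR1hoZ1hqenlqSAlLeouaiGdXaXl4aVhbi3lZZ1ptj7lJaXhaenqKiGybJwtoWGloWGl4WFh3V1hdakkpOEhPhzY4KCl4aXt4e4k3DGhXWGhoSDlZV1dYWElPj614SVobSR1dWGh3XGqMijkdi4p4aUlqeol2WFxoK11tfGhJamx+X6ooZ2hdjHo3CAoIGCc5eYqKeWp+ejgfizttaGl6i294Nzh3WF2NiTkOnGpZWml6jYtsfZuHCE+ZRjxsiot+ikgYWGlqem1ZGQ6qi3t6eXyJZkdZalgbbXkpSklZampYOFmHWWuafngZDZl4d3dpe4lnaEhpaUyIJyx+nXt5WUlIeGl5aXydq0gJTHh3eHh6eXmIeFh4WDhLjUcXGDhXWXqJg="/>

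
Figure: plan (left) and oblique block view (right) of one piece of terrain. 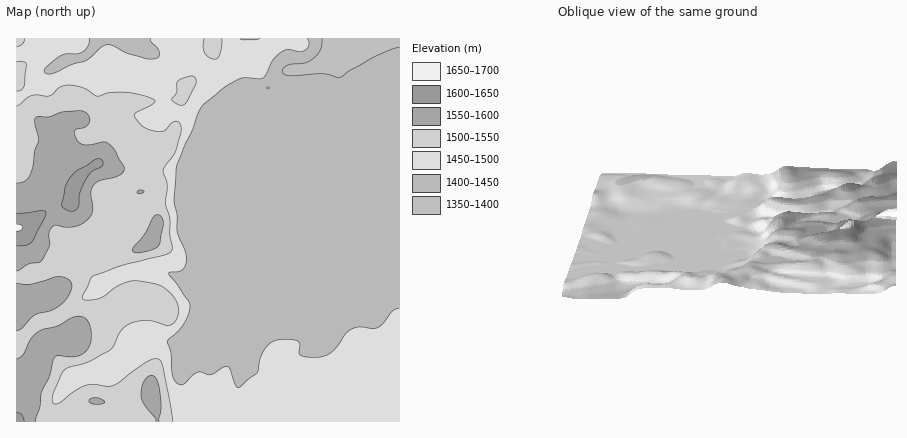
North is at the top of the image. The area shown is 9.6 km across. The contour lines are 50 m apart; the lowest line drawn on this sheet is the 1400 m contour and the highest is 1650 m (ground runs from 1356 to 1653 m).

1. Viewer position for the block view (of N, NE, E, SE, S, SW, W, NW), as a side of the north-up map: N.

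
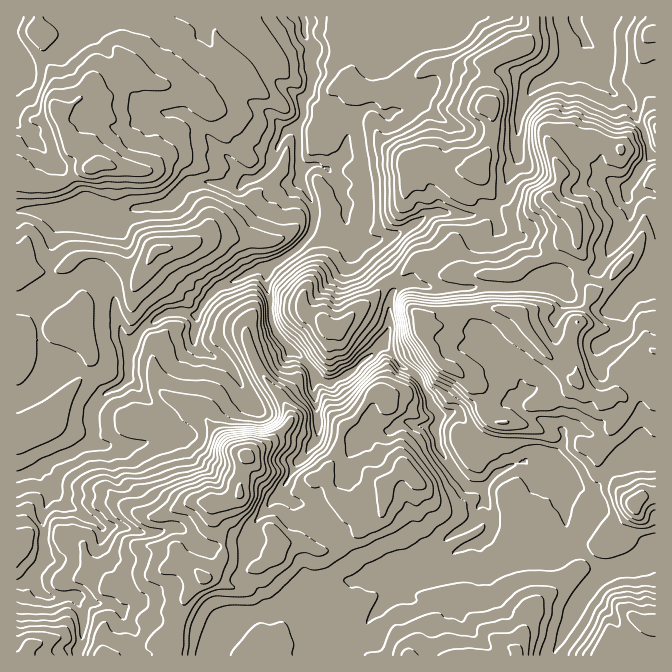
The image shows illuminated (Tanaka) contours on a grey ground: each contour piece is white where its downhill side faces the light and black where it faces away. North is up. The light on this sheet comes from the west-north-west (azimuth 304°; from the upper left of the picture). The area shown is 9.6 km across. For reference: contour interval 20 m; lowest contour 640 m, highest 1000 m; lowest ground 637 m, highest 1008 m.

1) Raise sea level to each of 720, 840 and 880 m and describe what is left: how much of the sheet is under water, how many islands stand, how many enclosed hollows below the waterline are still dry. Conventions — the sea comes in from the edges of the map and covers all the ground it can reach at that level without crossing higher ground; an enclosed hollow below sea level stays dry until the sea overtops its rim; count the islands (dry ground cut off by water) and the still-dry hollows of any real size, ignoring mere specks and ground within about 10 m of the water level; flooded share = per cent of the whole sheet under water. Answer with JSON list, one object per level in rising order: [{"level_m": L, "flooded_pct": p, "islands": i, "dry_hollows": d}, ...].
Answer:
[{"level_m": 720, "flooded_pct": 13, "islands": 0, "dry_hollows": 0}, {"level_m": 840, "flooded_pct": 57, "islands": 1, "dry_hollows": 0}, {"level_m": 880, "flooded_pct": 77, "islands": 1, "dry_hollows": 0}]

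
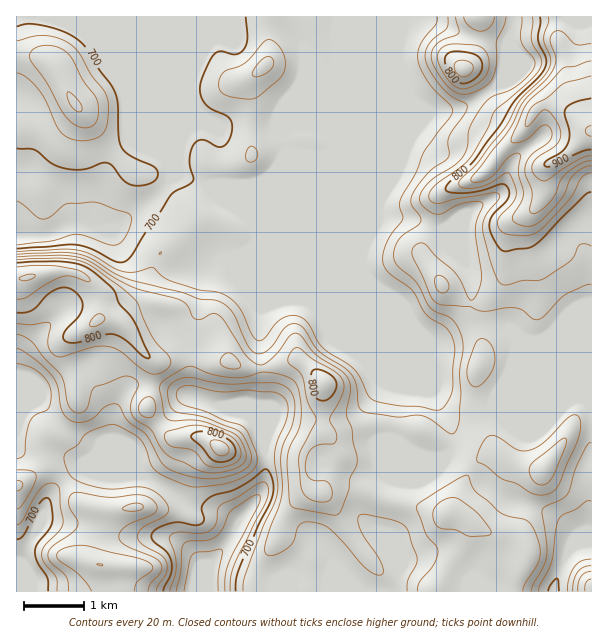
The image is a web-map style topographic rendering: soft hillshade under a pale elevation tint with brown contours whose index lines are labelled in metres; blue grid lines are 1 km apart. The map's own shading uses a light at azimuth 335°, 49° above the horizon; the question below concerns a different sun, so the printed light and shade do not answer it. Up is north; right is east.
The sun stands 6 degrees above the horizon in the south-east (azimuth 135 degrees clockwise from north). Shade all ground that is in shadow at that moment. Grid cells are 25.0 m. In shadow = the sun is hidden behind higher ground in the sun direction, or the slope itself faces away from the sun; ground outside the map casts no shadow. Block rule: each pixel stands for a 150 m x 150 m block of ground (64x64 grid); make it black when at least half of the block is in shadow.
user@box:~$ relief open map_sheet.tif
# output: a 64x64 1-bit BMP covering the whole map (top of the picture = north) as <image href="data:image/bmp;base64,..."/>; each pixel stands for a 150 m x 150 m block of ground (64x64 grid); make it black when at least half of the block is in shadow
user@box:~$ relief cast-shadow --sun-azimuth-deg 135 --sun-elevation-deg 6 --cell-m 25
<image width="64" height="64" href="data:image/bmp;base64,Qk0+AgAAAAAAAD4AAAAoAAAAQAAAAEAAAAABAAEAAAAAAAACAAATCwAAEwsAAAIAAAAAAAAA////AAAAAAAAAAOAAAAABgAAA4AACAAPAAADwAAAAA8AAAfAAAAADzgAA+AAAAAOPAAD8AAAAAB8AAHwAAAAADgAAfAAAAAAAAAA+AAAAAAAAAD8AAAAAAA8AHwAAgAAADgAPAADAAAAAAAcAAAAAAAAAAwAAAAAAAAADAAAAAAAAAAOAAAAYAAAAA4AAABwAAAHDwAAADgAAH8PAAAAGAAAfA8AAAAAAABwBwAAAAAADAADAACAAAgAAAGAAIAAAAAAAIAAwAAAAAAAAADAAAAAAAAAAMAAAAAAHAAAwAAAAAAcAACAAAAAAB4AAAAAAAAAHgAAAAACAAAeAAAAAAAAAAAAAAAAAAAAAAAAAAAAAAAAAAAAAAAAAAAAAAAAAAAAAAAAAAD/AAAAAAAAAP8AAAAAAAAA/gAAAABAAAD8AAAAAOAAAPgAAAAAcBgAwAAAAAAAPAAAAAAAAAA/AAAAAAAAAB+AAAAAAAA8BwAAAAAAAD+AAAAAAAAAP+AAAAAAAAA/8cAAAAAAAB/58AAAAAAAH/z4AAAAAAAP/jgAAAAAAA//AAAAAAAAD/+AAAAAAAAH/4AAAAAAAAP/wAAAAAAAAB/gAAAAAAAAD/AAAAAAAAAP8AAAAEAAAAfwAAAA4AAHB/AAAABgAA+D4AAAAAAAD4PgAAAAAAAfAPAAAAAAAB4A4A=="/>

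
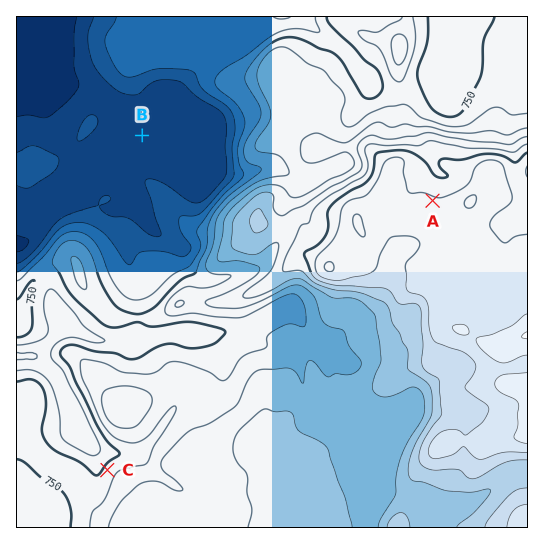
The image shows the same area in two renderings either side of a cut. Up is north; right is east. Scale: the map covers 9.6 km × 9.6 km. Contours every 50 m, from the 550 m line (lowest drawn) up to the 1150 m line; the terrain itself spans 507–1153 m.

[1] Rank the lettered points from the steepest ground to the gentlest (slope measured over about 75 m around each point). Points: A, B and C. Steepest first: C A B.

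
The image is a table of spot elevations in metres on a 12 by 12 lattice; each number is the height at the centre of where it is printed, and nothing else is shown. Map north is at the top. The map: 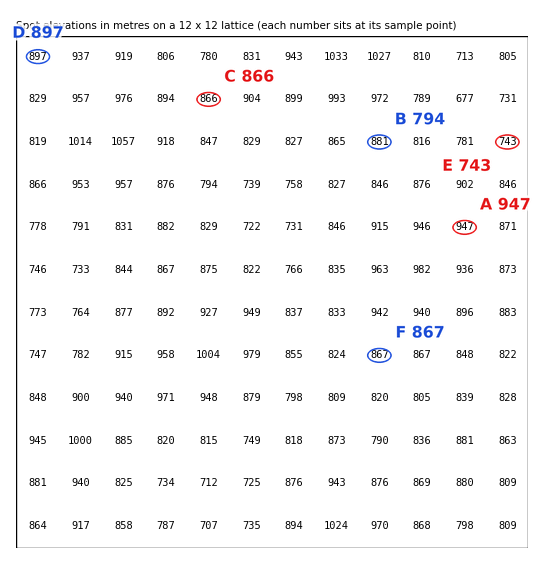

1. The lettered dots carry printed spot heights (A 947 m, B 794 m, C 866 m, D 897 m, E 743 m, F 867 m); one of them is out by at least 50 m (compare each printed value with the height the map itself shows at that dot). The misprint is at B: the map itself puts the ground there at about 881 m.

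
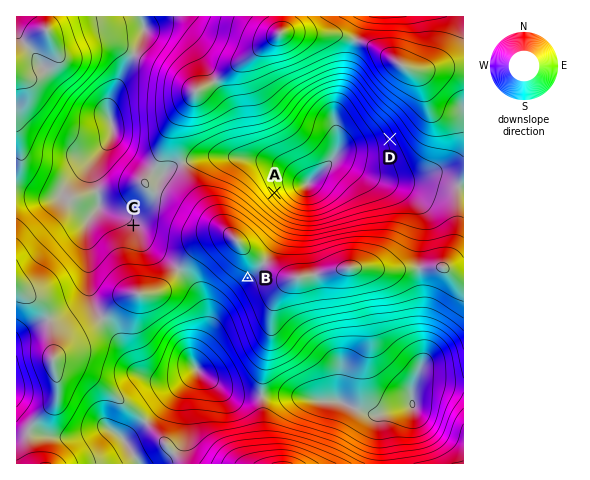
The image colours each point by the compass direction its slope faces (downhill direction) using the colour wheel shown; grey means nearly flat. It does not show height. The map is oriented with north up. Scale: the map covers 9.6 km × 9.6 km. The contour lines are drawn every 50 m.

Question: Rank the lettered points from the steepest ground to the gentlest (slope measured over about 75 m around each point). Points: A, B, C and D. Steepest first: A D B C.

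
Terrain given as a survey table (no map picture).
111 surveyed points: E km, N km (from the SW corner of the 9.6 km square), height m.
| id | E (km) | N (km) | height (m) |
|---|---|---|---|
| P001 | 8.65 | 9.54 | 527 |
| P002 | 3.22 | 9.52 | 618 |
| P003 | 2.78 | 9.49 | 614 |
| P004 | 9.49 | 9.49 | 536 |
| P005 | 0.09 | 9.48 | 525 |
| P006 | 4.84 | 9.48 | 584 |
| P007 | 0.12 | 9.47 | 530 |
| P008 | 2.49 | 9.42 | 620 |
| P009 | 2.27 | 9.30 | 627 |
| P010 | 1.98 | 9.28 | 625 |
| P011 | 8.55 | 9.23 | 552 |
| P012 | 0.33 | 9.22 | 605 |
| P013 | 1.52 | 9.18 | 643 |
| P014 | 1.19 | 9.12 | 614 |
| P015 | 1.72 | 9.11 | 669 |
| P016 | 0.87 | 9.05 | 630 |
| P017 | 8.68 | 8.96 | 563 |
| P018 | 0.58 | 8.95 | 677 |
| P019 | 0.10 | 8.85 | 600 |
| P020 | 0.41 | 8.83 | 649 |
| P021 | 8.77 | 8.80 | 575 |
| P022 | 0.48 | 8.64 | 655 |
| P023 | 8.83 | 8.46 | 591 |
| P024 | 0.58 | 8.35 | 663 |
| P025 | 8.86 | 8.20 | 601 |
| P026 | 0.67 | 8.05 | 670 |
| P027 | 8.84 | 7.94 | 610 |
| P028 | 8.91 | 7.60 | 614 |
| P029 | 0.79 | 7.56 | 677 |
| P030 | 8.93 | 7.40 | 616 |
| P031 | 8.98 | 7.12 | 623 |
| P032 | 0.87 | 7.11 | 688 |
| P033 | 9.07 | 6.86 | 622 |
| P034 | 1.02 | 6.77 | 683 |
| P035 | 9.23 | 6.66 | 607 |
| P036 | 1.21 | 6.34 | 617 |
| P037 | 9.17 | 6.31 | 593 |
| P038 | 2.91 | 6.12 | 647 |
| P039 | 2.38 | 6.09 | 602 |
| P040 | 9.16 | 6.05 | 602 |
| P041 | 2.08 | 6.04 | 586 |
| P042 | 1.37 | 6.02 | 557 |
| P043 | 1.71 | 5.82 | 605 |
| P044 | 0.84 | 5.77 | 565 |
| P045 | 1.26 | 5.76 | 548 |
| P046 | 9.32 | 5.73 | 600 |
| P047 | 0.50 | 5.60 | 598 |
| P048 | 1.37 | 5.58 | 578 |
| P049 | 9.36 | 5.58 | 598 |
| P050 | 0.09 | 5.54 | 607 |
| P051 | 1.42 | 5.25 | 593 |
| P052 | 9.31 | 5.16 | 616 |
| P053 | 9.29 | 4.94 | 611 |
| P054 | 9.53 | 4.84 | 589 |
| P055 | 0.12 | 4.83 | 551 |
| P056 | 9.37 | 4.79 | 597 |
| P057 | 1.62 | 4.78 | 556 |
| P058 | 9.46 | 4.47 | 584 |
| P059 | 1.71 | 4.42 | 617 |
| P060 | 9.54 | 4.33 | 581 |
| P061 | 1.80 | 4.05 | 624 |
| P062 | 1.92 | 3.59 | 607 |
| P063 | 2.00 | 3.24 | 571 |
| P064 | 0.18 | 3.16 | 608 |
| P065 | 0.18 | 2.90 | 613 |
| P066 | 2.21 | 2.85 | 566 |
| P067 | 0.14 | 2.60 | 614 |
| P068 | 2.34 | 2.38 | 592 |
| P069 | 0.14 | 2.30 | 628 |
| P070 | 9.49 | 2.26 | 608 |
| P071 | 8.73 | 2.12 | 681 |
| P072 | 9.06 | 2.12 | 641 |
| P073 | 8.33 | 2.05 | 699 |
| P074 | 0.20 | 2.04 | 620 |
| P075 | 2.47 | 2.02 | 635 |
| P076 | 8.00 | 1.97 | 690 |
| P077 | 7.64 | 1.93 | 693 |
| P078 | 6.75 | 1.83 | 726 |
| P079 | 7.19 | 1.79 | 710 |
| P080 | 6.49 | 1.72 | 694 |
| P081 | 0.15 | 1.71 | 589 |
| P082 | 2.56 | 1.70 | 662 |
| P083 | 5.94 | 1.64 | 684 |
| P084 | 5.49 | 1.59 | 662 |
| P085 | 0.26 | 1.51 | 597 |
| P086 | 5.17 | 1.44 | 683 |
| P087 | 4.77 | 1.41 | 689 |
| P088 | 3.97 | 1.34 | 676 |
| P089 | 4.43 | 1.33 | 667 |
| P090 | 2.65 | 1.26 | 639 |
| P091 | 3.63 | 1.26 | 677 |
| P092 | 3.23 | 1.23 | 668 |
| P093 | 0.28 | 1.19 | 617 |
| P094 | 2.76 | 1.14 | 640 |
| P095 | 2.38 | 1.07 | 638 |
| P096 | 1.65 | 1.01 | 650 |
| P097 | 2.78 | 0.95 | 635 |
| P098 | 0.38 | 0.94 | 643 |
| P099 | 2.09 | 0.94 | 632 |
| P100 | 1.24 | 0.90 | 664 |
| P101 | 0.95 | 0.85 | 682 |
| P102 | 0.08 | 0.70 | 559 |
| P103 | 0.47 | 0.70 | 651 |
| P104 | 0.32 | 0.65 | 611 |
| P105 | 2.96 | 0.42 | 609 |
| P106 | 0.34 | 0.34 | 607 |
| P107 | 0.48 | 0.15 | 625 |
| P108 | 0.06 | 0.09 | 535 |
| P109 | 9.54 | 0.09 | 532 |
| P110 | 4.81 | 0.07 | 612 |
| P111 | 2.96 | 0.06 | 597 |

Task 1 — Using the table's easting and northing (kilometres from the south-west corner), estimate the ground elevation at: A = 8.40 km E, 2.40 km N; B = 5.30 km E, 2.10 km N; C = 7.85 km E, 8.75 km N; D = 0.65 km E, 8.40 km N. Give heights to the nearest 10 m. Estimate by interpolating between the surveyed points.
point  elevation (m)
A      690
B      720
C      600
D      670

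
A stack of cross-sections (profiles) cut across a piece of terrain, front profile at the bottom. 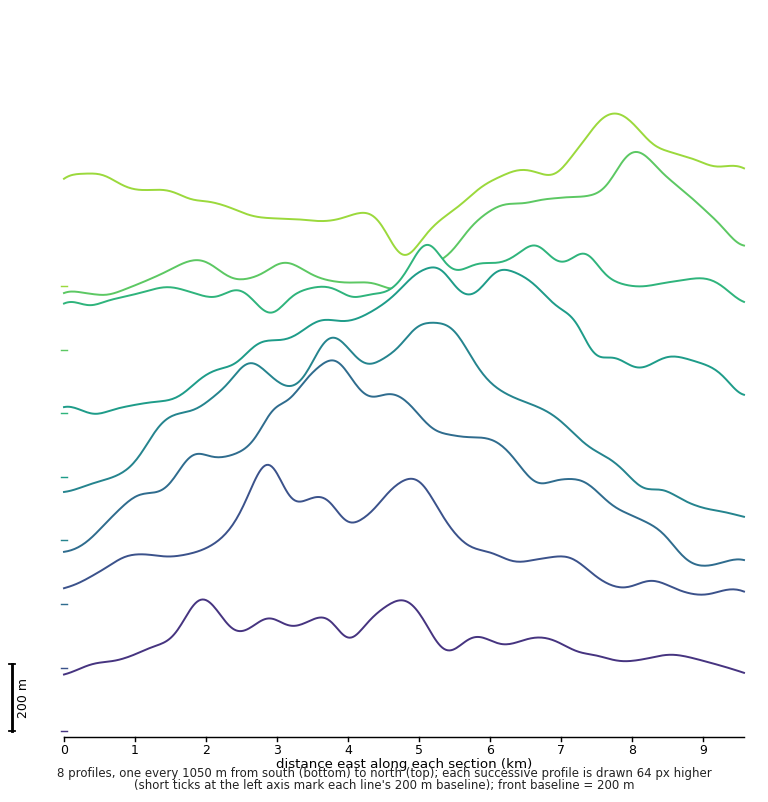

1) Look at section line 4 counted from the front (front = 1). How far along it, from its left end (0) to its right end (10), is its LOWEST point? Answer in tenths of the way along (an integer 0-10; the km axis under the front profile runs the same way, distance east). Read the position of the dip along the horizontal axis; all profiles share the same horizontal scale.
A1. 10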